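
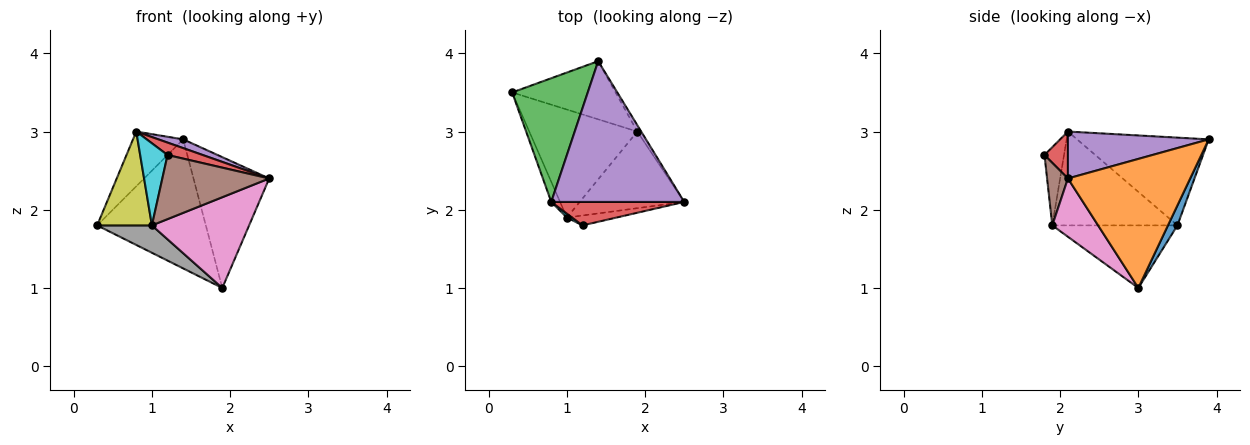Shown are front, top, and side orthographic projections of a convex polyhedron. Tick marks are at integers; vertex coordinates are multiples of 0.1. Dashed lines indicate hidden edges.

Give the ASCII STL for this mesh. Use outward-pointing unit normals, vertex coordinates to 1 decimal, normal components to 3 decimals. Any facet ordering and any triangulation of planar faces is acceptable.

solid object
 facet normal 0.079 0.909 -0.410
  outer loop
   vertex 1.9 3.0 1.0
   vertex 0.3 3.5 1.8
   vertex 1.4 3.9 2.9
  endloop
 endfacet
 facet normal 0.850 0.526 -0.026
  outer loop
   vertex 1.9 3.0 1.0
   vertex 1.4 3.9 2.9
   vertex 2.5 2.1 2.4
  endloop
 endfacet
 facet normal -0.728 0.277 0.627
  outer loop
   vertex 0.8 2.1 3.0
   vertex 1.4 3.9 2.9
   vertex 0.3 3.5 1.8
  endloop
 endfacet
 facet normal 0.298 -0.447 0.844
  outer loop
   vertex 0.8 2.1 3.0
   vertex 1.2 1.8 2.7
   vertex 2.5 2.1 2.4
  endloop
 endfacet
 facet normal 0.332 -0.058 0.941
  outer loop
   vertex 0.8 2.1 3.0
   vertex 2.5 2.1 2.4
   vertex 1.4 3.9 2.9
  endloop
 endfacet
 facet normal 0.189 -0.970 -0.150
  outer loop
   vertex 1.0 1.9 1.8
   vertex 2.5 2.1 2.4
   vertex 1.2 1.8 2.7
  endloop
 endfacet
 facet normal 0.339 -0.719 -0.607
  outer loop
   vertex 1.0 1.9 1.8
   vertex 1.9 3.0 1.0
   vertex 2.5 2.1 2.4
  endloop
 endfacet
 facet normal -0.490 -0.214 -0.845
  outer loop
   vertex 1.0 1.9 1.8
   vertex 0.3 3.5 1.8
   vertex 1.9 3.0 1.0
  endloop
 endfacet
 facet normal -0.913 -0.399 -0.086
  outer loop
   vertex 1.0 1.9 1.8
   vertex 0.8 2.1 3.0
   vertex 0.3 3.5 1.8
  endloop
 endfacet
 facet normal -0.581 -0.813 0.039
  outer loop
   vertex 1.0 1.9 1.8
   vertex 1.2 1.8 2.7
   vertex 0.8 2.1 3.0
  endloop
 endfacet
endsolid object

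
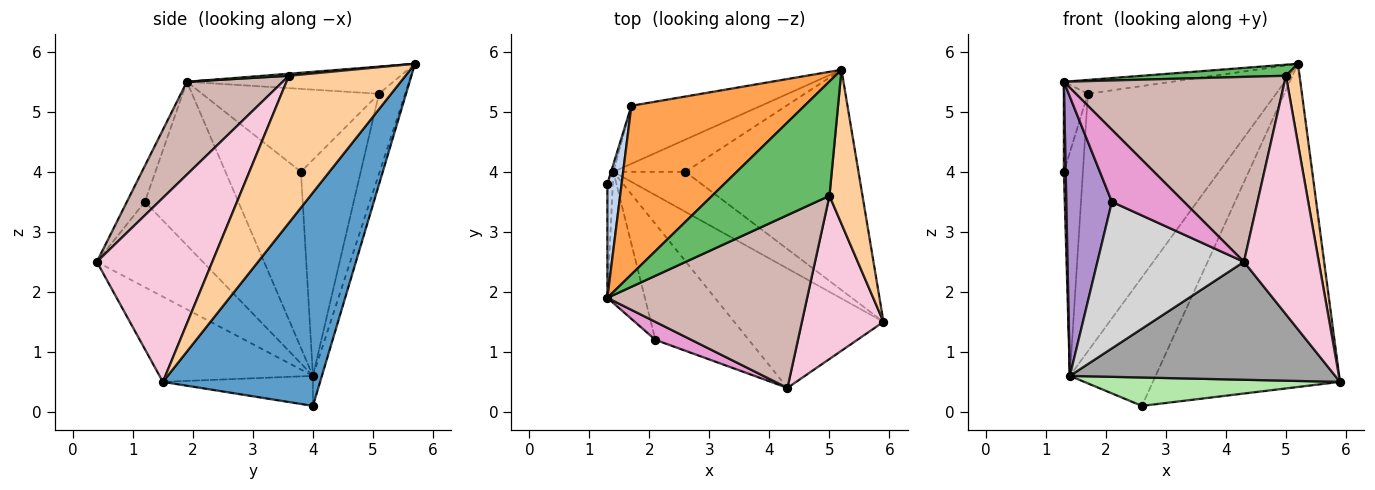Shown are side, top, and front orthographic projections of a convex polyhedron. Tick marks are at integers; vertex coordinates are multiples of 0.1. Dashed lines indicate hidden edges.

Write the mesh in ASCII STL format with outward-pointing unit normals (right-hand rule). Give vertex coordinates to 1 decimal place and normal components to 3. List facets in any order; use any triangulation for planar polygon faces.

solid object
 facet normal 0.570 0.679 -0.463
  outer loop
   vertex 2.6 4.0 0.1
   vertex 5.2 5.7 5.8
   vertex 5.9 1.5 0.5
  endloop
 endfacet
 facet normal -0.977 0.133 0.168
  outer loop
   vertex 1.7 5.1 5.3
   vertex 1.3 3.8 4.0
   vertex 1.3 1.9 5.5
  endloop
 endfacet
 facet normal -0.155 0.081 0.985
  outer loop
   vertex 1.7 5.1 5.3
   vertex 1.3 1.9 5.5
   vertex 5.2 5.7 5.8
  endloop
 endfacet
 facet normal 0.969 -0.113 0.218
  outer loop
   vertex 5.0 3.6 5.6
   vertex 5.9 1.5 0.5
   vertex 5.2 5.7 5.8
  endloop
 endfacet
 facet normal 0.017 -0.096 0.995
  outer loop
   vertex 5.0 3.6 5.6
   vertex 5.2 5.7 5.8
   vertex 1.3 1.9 5.5
  endloop
 endfacet
 facet normal -0.322 -0.548 -0.772
  outer loop
   vertex 1.4 4.0 0.6
   vertex 2.6 4.0 0.1
   vertex 5.9 1.5 0.5
  endloop
 endfacet
 facet normal -0.953 0.303 -0.010
  outer loop
   vertex 1.4 4.0 0.6
   vertex 1.3 3.8 4.0
   vertex 1.7 5.1 5.3
  endloop
 endfacet
 facet normal -0.999 -0.024 -0.031
  outer loop
   vertex 1.4 4.0 0.6
   vertex 1.3 1.9 5.5
   vertex 1.3 3.8 4.0
  endloop
 endfacet
 facet normal -0.880 -0.429 -0.202
  outer loop
   vertex 1.4 4.0 0.6
   vertex 2.1 1.2 3.5
   vertex 1.3 1.9 5.5
  endloop
 endfacet
 facet normal -0.101 0.965 -0.242
  outer loop
   vertex 1.4 4.0 0.6
   vertex 5.2 5.7 5.8
   vertex 2.6 4.0 0.1
  endloop
 endfacet
 facet normal -0.135 0.967 -0.218
  outer loop
   vertex 1.4 4.0 0.6
   vertex 1.7 5.1 5.3
   vertex 5.2 5.7 5.8
  endloop
 endfacet
 facet normal 0.302 -0.697 0.651
  outer loop
   vertex 4.3 0.4 2.5
   vertex 5.0 3.6 5.6
   vertex 1.3 1.9 5.5
  endloop
 endfacet
 facet normal -0.236 -0.943 0.236
  outer loop
   vertex 4.3 0.4 2.5
   vertex 1.3 1.9 5.5
   vertex 2.1 1.2 3.5
  endloop
 endfacet
 facet normal 0.786 -0.510 0.349
  outer loop
   vertex 4.3 0.4 2.5
   vertex 5.9 1.5 0.5
   vertex 5.0 3.6 5.6
  endloop
 endfacet
 facet normal -0.376 -0.651 -0.659
  outer loop
   vertex 4.3 0.4 2.5
   vertex 1.4 4.0 0.6
   vertex 5.9 1.5 0.5
  endloop
 endfacet
 facet normal -0.493 -0.682 -0.540
  outer loop
   vertex 4.3 0.4 2.5
   vertex 2.1 1.2 3.5
   vertex 1.4 4.0 0.6
  endloop
 endfacet
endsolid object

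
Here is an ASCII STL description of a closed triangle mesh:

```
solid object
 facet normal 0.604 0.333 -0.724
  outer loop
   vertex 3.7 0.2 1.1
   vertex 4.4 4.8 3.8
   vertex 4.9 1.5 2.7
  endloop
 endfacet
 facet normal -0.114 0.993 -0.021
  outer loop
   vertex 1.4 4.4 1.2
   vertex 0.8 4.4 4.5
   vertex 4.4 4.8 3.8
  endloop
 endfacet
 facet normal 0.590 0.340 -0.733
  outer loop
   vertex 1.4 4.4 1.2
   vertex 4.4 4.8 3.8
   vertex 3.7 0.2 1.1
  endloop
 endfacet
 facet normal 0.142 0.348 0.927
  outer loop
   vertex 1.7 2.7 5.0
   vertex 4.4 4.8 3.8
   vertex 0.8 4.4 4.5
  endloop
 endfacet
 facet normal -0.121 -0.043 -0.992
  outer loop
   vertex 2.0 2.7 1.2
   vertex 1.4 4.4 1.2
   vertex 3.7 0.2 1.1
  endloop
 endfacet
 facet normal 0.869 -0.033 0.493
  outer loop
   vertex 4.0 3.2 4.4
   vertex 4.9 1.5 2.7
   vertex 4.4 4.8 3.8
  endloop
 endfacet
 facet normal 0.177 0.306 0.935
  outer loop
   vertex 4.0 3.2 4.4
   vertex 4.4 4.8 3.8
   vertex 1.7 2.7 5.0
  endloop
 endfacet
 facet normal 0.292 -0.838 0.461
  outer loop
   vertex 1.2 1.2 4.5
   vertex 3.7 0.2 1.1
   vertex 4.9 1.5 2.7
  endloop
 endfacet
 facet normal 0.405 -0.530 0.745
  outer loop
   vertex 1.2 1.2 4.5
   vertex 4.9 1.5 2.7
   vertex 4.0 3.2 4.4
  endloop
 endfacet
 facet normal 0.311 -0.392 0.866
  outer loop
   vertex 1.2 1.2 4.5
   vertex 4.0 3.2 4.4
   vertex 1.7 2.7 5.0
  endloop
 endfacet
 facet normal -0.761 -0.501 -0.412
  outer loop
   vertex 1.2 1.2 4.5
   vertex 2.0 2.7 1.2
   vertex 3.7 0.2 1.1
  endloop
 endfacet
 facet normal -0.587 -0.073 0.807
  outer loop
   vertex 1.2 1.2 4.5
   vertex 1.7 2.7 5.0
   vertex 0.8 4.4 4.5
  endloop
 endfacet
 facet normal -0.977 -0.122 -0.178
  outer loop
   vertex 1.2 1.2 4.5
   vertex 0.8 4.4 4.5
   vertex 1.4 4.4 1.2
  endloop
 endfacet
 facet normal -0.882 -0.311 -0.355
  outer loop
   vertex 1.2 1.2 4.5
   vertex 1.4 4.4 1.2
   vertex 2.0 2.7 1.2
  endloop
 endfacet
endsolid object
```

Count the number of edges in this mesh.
21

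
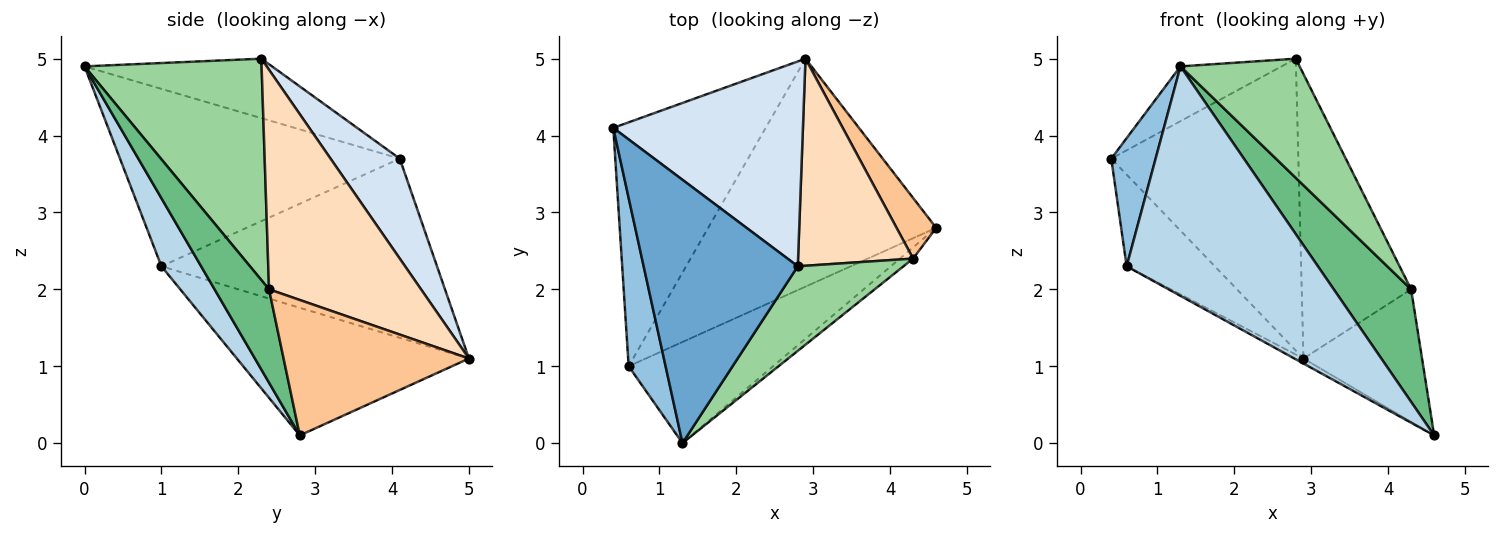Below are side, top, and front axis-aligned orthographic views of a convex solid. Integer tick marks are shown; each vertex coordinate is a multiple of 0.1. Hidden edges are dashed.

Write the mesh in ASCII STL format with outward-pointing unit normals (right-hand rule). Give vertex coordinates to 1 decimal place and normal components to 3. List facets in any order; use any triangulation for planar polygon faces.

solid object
 facet normal -0.353 0.191 0.916
  outer loop
   vertex 2.8 2.3 5.0
   vertex 0.4 4.1 3.7
   vertex 1.3 0.0 4.9
  endloop
 endfacet
 facet normal -0.967 -0.153 0.201
  outer loop
   vertex 0.6 1.0 2.3
   vertex 1.3 0.0 4.9
   vertex 0.4 4.1 3.7
  endloop
 endfacet
 facet normal 0.187 -0.899 -0.396
  outer loop
   vertex 0.6 1.0 2.3
   vertex 4.6 2.8 0.1
   vertex 1.3 0.0 4.9
  endloop
 endfacet
 facet normal 0.290 0.783 0.550
  outer loop
   vertex 2.9 5.0 1.1
   vertex 0.4 4.1 3.7
   vertex 2.8 2.3 5.0
  endloop
 endfacet
 facet normal -0.740 0.237 -0.630
  outer loop
   vertex 2.9 5.0 1.1
   vertex 0.6 1.0 2.3
   vertex 0.4 4.1 3.7
  endloop
 endfacet
 facet normal -0.488 0.019 -0.872
  outer loop
   vertex 2.9 5.0 1.1
   vertex 4.6 2.8 0.1
   vertex 0.6 1.0 2.3
  endloop
 endfacet
 facet normal 0.818 0.523 0.239
  outer loop
   vertex 4.3 2.4 2.0
   vertex 4.6 2.8 0.1
   vertex 2.9 5.0 1.1
  endloop
 endfacet
 facet normal 0.747 0.538 0.391
  outer loop
   vertex 4.3 2.4 2.0
   vertex 2.9 5.0 1.1
   vertex 2.8 2.3 5.0
  endloop
 endfacet
 facet normal 0.574 -0.815 -0.081
  outer loop
   vertex 4.3 2.4 2.0
   vertex 1.3 0.0 4.9
   vertex 4.6 2.8 0.1
  endloop
 endfacet
 facet normal 0.771 -0.519 0.368
  outer loop
   vertex 4.3 2.4 2.0
   vertex 2.8 2.3 5.0
   vertex 1.3 0.0 4.9
  endloop
 endfacet
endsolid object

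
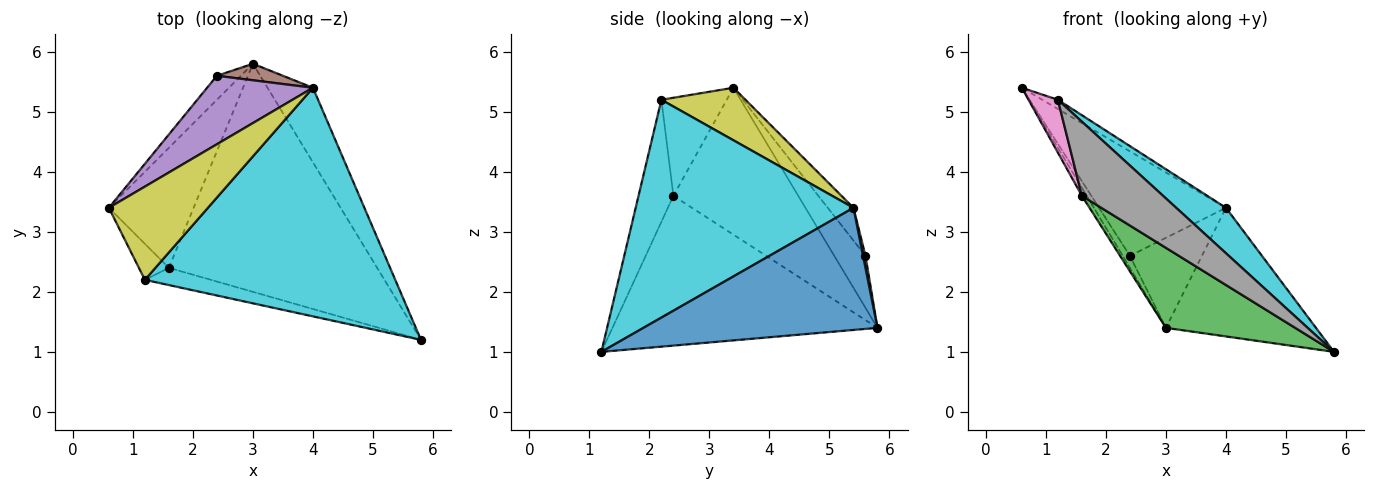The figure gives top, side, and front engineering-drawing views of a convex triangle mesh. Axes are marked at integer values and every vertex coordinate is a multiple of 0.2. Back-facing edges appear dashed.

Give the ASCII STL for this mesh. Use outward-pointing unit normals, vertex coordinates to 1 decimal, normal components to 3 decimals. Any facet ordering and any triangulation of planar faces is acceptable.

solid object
 facet normal 0.803 0.515 -0.299
  outer loop
   vertex 4.0 5.4 3.4
   vertex 5.8 1.2 1.0
   vertex 3.0 5.8 1.4
  endloop
 endfacet
 facet normal -0.866 0.033 -0.499
  outer loop
   vertex 1.6 2.4 3.6
   vertex 0.6 3.4 5.4
   vertex 3.0 5.8 1.4
  endloop
 endfacet
 facet normal -0.562 -0.274 -0.781
  outer loop
   vertex 1.6 2.4 3.6
   vertex 3.0 5.8 1.4
   vertex 5.8 1.2 1.0
  endloop
 endfacet
 facet normal -0.889 0.205 -0.410
  outer loop
   vertex 2.4 5.6 2.6
   vertex 3.0 5.8 1.4
   vertex 0.6 3.4 5.4
  endloop
 endfacet
 facet normal -0.167 0.825 0.540
  outer loop
   vertex 2.4 5.6 2.6
   vertex 0.6 3.4 5.4
   vertex 4.0 5.4 3.4
  endloop
 endfacet
 facet normal 0.033 0.983 0.180
  outer loop
   vertex 2.4 5.6 2.6
   vertex 4.0 5.4 3.4
   vertex 3.0 5.8 1.4
  endloop
 endfacet
 facet normal -0.879 -0.394 -0.269
  outer loop
   vertex 1.2 2.2 5.2
   vertex 0.6 3.4 5.4
   vertex 1.6 2.4 3.6
  endloop
 endfacet
 facet normal -0.386 -0.899 -0.209
  outer loop
   vertex 1.2 2.2 5.2
   vertex 1.6 2.4 3.6
   vertex 5.8 1.2 1.0
  endloop
 endfacet
 facet normal 0.467 0.087 0.880
  outer loop
   vertex 1.2 2.2 5.2
   vertex 4.0 5.4 3.4
   vertex 0.6 3.4 5.4
  endloop
 endfacet
 facet normal 0.649 -0.148 0.746
  outer loop
   vertex 1.2 2.2 5.2
   vertex 5.8 1.2 1.0
   vertex 4.0 5.4 3.4
  endloop
 endfacet
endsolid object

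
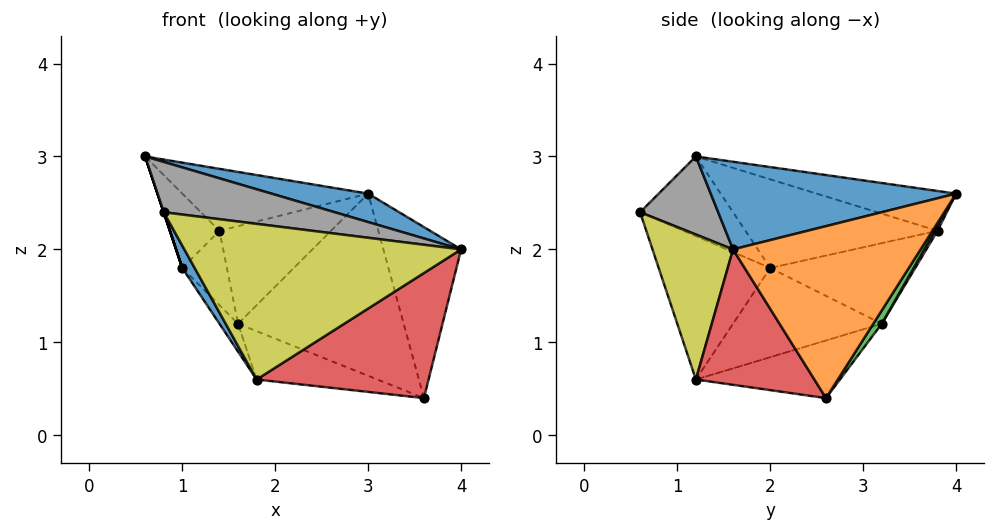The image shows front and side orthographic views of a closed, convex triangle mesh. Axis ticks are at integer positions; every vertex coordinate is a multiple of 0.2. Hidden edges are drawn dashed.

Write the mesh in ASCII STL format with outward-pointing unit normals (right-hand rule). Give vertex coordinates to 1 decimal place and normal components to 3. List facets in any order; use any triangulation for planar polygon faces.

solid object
 facet normal 0.293 -0.115 0.949
  outer loop
   vertex 3.0 4.0 2.6
   vertex 0.6 1.2 3.0
   vertex 4.0 1.6 2.0
  endloop
 endfacet
 facet normal 0.924 0.383 0.008
  outer loop
   vertex 3.6 2.6 0.4
   vertex 3.0 4.0 2.6
   vertex 4.0 1.6 2.0
  endloop
 endfacet
 facet normal 0.043 0.848 -0.528
  outer loop
   vertex 1.6 3.2 1.2
   vertex 3.0 4.0 2.6
   vertex 3.6 2.6 0.4
  endloop
 endfacet
 facet normal 0.474 -0.688 -0.549
  outer loop
   vertex 1.8 1.2 0.6
   vertex 3.6 2.6 0.4
   vertex 4.0 1.6 2.0
  endloop
 endfacet
 facet normal -0.295 0.247 -0.923
  outer loop
   vertex 1.8 1.2 0.6
   vertex 1.6 3.2 1.2
   vertex 3.6 2.6 0.4
  endloop
 endfacet
 facet normal -0.268 0.358 0.894
  outer loop
   vertex 1.4 3.8 2.2
   vertex 0.6 1.2 3.0
   vertex 3.0 4.0 2.6
  endloop
 endfacet
 facet normal 0.020 0.859 -0.511
  outer loop
   vertex 1.4 3.8 2.2
   vertex 3.0 4.0 2.6
   vertex 1.6 3.2 1.2
  endloop
 endfacet
 facet normal 0.287 -0.628 0.724
  outer loop
   vertex 0.8 0.6 2.4
   vertex 4.0 1.6 2.0
   vertex 0.6 1.2 3.0
  endloop
 endfacet
 facet normal 0.276 -0.947 -0.163
  outer loop
   vertex 0.8 0.6 2.4
   vertex 1.8 1.2 0.6
   vertex 4.0 1.6 2.0
  endloop
 endfacet
 facet normal -0.796 0.100 -0.597
  outer loop
   vertex 1.0 2.0 1.8
   vertex 1.6 3.2 1.2
   vertex 1.8 1.2 0.6
  endloop
 endfacet
 facet normal -0.856 -0.095 -0.507
  outer loop
   vertex 1.0 2.0 1.8
   vertex 1.8 1.2 0.6
   vertex 0.8 0.6 2.4
  endloop
 endfacet
 facet normal -0.949 0.000 -0.316
  outer loop
   vertex 1.0 2.0 1.8
   vertex 0.8 0.6 2.4
   vertex 0.6 1.2 3.0
  endloop
 endfacet
 facet normal -0.957 0.247 -0.154
  outer loop
   vertex 1.0 2.0 1.8
   vertex 0.6 1.2 3.0
   vertex 1.4 3.8 2.2
  endloop
 endfacet
 facet normal -0.897 0.276 -0.345
  outer loop
   vertex 1.0 2.0 1.8
   vertex 1.4 3.8 2.2
   vertex 1.6 3.2 1.2
  endloop
 endfacet
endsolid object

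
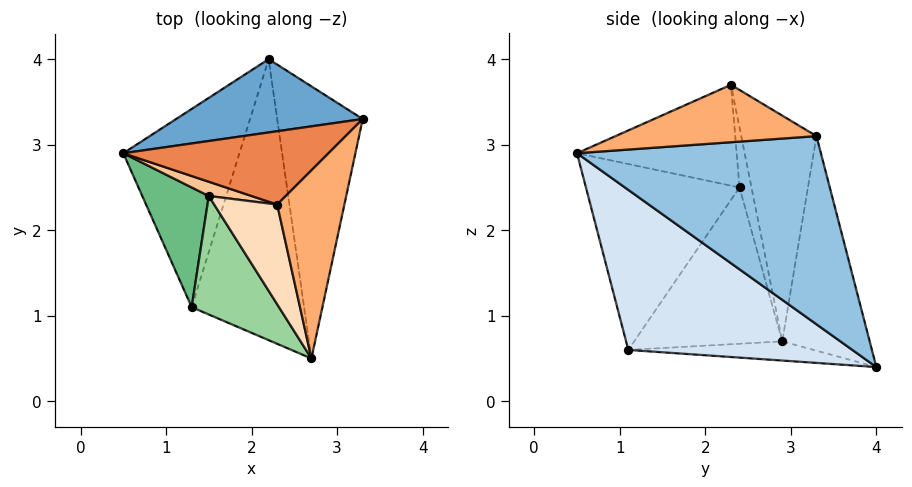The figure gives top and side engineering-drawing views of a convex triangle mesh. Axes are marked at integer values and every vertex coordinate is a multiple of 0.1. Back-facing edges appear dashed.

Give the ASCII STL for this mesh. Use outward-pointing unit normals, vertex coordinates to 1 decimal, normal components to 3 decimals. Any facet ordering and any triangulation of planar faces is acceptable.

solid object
 facet normal -0.450 0.803 0.391
  outer loop
   vertex 2.2 4.0 0.4
   vertex 0.5 2.9 0.7
   vertex 3.3 3.3 3.1
  endloop
 endfacet
 facet normal 0.898 -0.163 -0.408
  outer loop
   vertex 2.2 4.0 0.4
   vertex 3.3 3.3 3.1
   vertex 2.7 0.5 2.9
  endloop
 endfacet
 facet normal -0.163 -0.018 -0.987
  outer loop
   vertex 1.3 1.1 0.6
   vertex 0.5 2.9 0.7
   vertex 2.2 4.0 0.4
  endloop
 endfacet
 facet normal 0.785 -0.282 -0.551
  outer loop
   vertex 1.3 1.1 0.6
   vertex 2.2 4.0 0.4
   vertex 2.7 0.5 2.9
  endloop
 endfacet
 facet normal -0.487 0.753 0.443
  outer loop
   vertex 2.3 2.3 3.7
   vertex 3.3 3.3 3.1
   vertex 0.5 2.9 0.7
  endloop
 endfacet
 facet normal 0.638 -0.190 0.746
  outer loop
   vertex 2.3 2.3 3.7
   vertex 2.7 0.5 2.9
   vertex 3.3 3.3 3.1
  endloop
 endfacet
 facet normal -0.738 0.422 0.527
  outer loop
   vertex 1.5 2.4 2.5
   vertex 2.3 2.3 3.7
   vertex 0.5 2.9 0.7
  endloop
 endfacet
 facet normal -0.781 -0.390 0.488
  outer loop
   vertex 1.5 2.4 2.5
   vertex 2.7 0.5 2.9
   vertex 2.3 2.3 3.7
  endloop
 endfacet
 facet normal -0.845 -0.396 0.360
  outer loop
   vertex 1.5 2.4 2.5
   vertex 0.5 2.9 0.7
   vertex 1.3 1.1 0.6
  endloop
 endfacet
 facet normal -0.815 -0.434 0.383
  outer loop
   vertex 1.5 2.4 2.5
   vertex 1.3 1.1 0.6
   vertex 2.7 0.5 2.9
  endloop
 endfacet
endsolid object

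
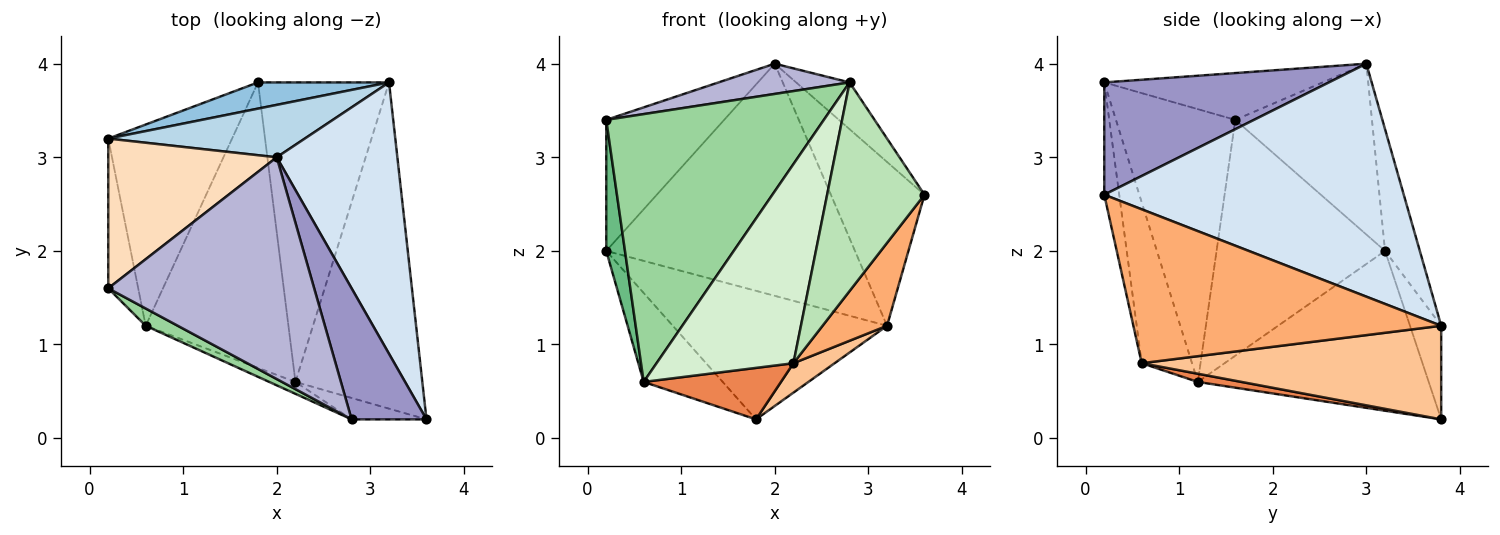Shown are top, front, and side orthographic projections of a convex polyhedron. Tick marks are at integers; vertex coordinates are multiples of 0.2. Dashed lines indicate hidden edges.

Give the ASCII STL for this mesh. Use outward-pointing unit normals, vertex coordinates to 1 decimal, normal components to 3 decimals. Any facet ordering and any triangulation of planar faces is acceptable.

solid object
 facet normal -0.763 0.261 -0.591
  outer loop
   vertex 0.6 1.2 0.6
   vertex 0.2 3.2 2.0
   vertex 1.8 3.8 0.2
  endloop
 endfacet
 facet normal -0.141 0.970 0.198
  outer loop
   vertex 3.2 3.8 1.2
   vertex 1.8 3.8 0.2
   vertex 0.2 3.2 2.0
  endloop
 endfacet
 facet normal -0.135 0.966 0.218
  outer loop
   vertex 3.2 3.8 1.2
   vertex 0.2 3.2 2.0
   vertex 2.0 3.0 4.0
  endloop
 endfacet
 facet normal 0.856 0.267 0.443
  outer loop
   vertex 3.2 3.8 1.2
   vertex 2.0 3.0 4.0
   vertex 3.6 0.2 2.6
  endloop
 endfacet
 facet normal 0.056 -0.177 -0.983
  outer loop
   vertex 2.2 0.6 0.8
   vertex 0.6 1.2 0.6
   vertex 1.8 3.8 0.2
  endloop
 endfacet
 facet normal 0.762 -0.160 -0.628
  outer loop
   vertex 2.2 0.6 0.8
   vertex 3.2 3.8 1.2
   vertex 3.6 0.2 2.6
  endloop
 endfacet
 facet normal 0.579 -0.080 -0.811
  outer loop
   vertex 2.2 0.6 0.8
   vertex 1.8 3.8 0.2
   vertex 3.2 3.8 1.2
  endloop
 endfacet
 facet normal -0.607 0.524 0.598
  outer loop
   vertex 0.2 1.6 3.4
   vertex 2.0 3.0 4.0
   vertex 0.2 3.2 2.0
  endloop
 endfacet
 facet normal -0.986 -0.110 -0.125
  outer loop
   vertex 0.2 1.6 3.4
   vertex 0.2 3.2 2.0
   vertex 0.6 1.2 0.6
  endloop
 endfacet
 facet normal -0.480 -0.875 0.056
  outer loop
   vertex 2.8 0.2 3.8
   vertex 0.2 1.6 3.4
   vertex 0.6 1.2 0.6
  endloop
 endfacet
 facet normal -0.151 -0.983 -0.101
  outer loop
   vertex 2.8 0.2 3.8
   vertex 2.2 0.6 0.8
   vertex 3.6 0.2 2.6
  endloop
 endfacet
 facet normal -0.344 -0.937 -0.056
  outer loop
   vertex 2.8 0.2 3.8
   vertex 0.6 1.2 0.6
   vertex 2.2 0.6 0.8
  endloop
 endfacet
 facet normal 0.816 0.194 0.544
  outer loop
   vertex 2.8 0.2 3.8
   vertex 3.6 0.2 2.6
   vertex 2.0 3.0 4.0
  endloop
 endfacet
 facet normal -0.220 -0.132 0.967
  outer loop
   vertex 2.8 0.2 3.8
   vertex 2.0 3.0 4.0
   vertex 0.2 1.6 3.4
  endloop
 endfacet
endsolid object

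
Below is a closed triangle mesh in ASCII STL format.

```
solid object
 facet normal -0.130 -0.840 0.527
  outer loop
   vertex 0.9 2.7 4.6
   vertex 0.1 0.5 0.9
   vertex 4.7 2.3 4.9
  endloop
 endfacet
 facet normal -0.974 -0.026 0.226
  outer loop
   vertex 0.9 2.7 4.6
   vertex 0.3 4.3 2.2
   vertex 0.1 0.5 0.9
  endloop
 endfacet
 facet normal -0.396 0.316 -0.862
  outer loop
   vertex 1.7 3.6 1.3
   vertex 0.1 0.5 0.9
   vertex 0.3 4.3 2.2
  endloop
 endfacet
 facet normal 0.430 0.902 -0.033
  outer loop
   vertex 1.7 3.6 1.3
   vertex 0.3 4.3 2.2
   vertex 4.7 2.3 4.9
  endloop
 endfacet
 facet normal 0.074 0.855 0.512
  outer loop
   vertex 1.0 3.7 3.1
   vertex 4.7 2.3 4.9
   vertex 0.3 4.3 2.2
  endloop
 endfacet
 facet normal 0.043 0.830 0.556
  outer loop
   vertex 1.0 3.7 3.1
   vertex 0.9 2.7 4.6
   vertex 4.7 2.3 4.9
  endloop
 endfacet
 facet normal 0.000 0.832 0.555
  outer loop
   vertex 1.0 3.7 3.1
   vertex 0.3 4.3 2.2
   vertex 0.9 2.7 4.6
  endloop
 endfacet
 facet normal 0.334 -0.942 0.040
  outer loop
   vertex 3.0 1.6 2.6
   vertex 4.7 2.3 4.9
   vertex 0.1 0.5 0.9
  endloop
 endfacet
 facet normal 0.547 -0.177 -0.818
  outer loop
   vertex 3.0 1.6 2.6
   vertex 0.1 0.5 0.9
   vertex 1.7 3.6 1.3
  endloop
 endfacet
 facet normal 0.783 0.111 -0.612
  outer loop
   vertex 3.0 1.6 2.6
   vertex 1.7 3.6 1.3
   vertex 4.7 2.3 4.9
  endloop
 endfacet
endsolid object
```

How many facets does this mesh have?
10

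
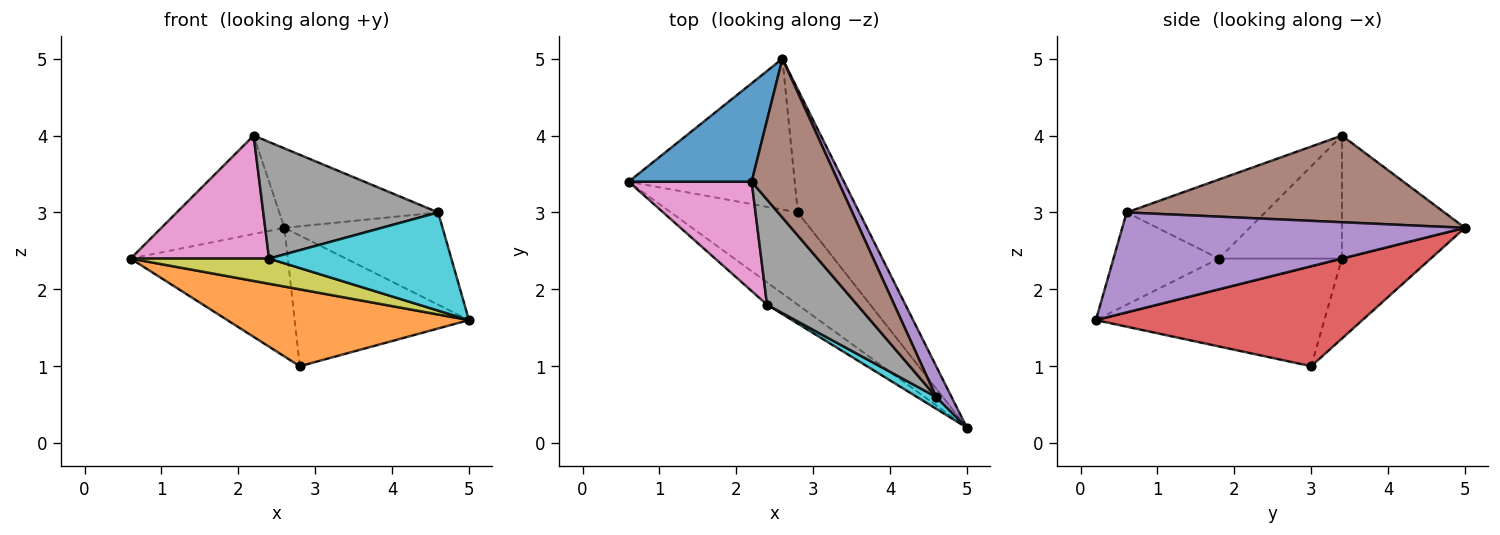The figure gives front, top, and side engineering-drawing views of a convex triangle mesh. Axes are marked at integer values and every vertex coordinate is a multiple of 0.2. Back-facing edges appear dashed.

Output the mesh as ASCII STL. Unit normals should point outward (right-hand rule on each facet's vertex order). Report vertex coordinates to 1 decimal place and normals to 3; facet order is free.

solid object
 facet normal -0.577 0.577 0.577
  outer loop
   vertex 2.2 3.4 4.0
   vertex 2.6 5.0 2.8
   vertex 0.6 3.4 2.4
  endloop
 endfacet
 facet normal -0.518 -0.548 -0.657
  outer loop
   vertex 2.8 3.0 1.0
   vertex 5.0 0.2 1.6
   vertex 0.6 3.4 2.4
  endloop
 endfacet
 facet normal -0.344 0.609 -0.715
  outer loop
   vertex 2.8 3.0 1.0
   vertex 0.6 3.4 2.4
   vertex 2.6 5.0 2.8
  endloop
 endfacet
 facet normal 0.744 0.487 -0.458
  outer loop
   vertex 2.8 3.0 1.0
   vertex 2.6 5.0 2.8
   vertex 5.0 0.2 1.6
  endloop
 endfacet
 facet normal 0.899 0.415 0.138
  outer loop
   vertex 4.6 0.6 3.0
   vertex 5.0 0.2 1.6
   vertex 2.6 5.0 2.8
  endloop
 endfacet
 facet normal 0.667 0.333 0.667
  outer loop
   vertex 4.6 0.6 3.0
   vertex 2.6 5.0 2.8
   vertex 2.2 3.4 4.0
  endloop
 endfacet
 facet normal -0.553 -0.623 0.553
  outer loop
   vertex 2.4 1.8 2.4
   vertex 2.2 3.4 4.0
   vertex 0.6 3.4 2.4
  endloop
 endfacet
 facet normal -0.507 -0.640 0.577
  outer loop
   vertex 2.4 1.8 2.4
   vertex 4.6 0.6 3.0
   vertex 2.2 3.4 4.0
  endloop
 endfacet
 facet normal -0.553 -0.623 -0.553
  outer loop
   vertex 2.4 1.8 2.4
   vertex 0.6 3.4 2.4
   vertex 5.0 0.2 1.6
  endloop
 endfacet
 facet normal -0.498 -0.861 0.104
  outer loop
   vertex 2.4 1.8 2.4
   vertex 5.0 0.2 1.6
   vertex 4.6 0.6 3.0
  endloop
 endfacet
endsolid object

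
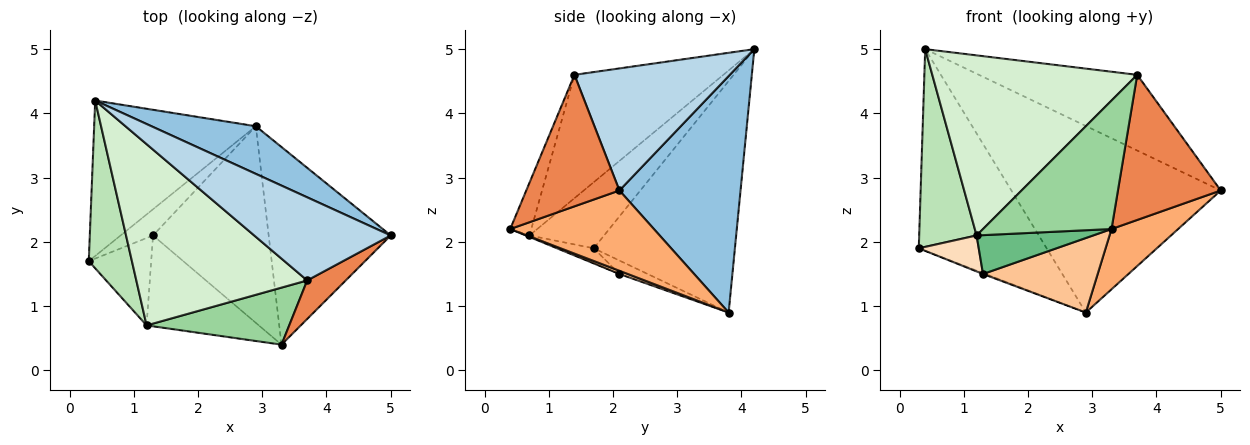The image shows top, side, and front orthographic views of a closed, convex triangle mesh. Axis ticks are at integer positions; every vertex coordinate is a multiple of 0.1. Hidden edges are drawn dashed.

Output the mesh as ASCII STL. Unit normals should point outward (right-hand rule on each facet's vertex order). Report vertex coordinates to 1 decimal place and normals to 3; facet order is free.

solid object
 facet normal -0.658 0.596 -0.460
  outer loop
   vertex 2.9 3.8 0.9
   vertex 0.3 1.7 1.9
   vertex 0.4 4.2 5.0
  endloop
 endfacet
 facet normal 0.489 0.845 0.216
  outer loop
   vertex 2.9 3.8 0.9
   vertex 0.4 4.2 5.0
   vertex 5.0 2.1 2.8
  endloop
 endfacet
 facet normal 0.551 0.562 0.617
  outer loop
   vertex 3.7 1.4 4.6
   vertex 5.0 2.1 2.8
   vertex 0.4 4.2 5.0
  endloop
 endfacet
 facet normal -0.383 0.035 -0.923
  outer loop
   vertex 1.3 2.1 1.5
   vertex 0.3 1.7 1.9
   vertex 2.9 3.8 0.9
  endloop
 endfacet
 facet normal 0.659 -0.727 0.193
  outer loop
   vertex 3.3 0.4 2.2
   vertex 5.0 2.1 2.8
   vertex 3.7 1.4 4.6
  endloop
 endfacet
 facet normal 0.533 -0.247 -0.810
  outer loop
   vertex 3.3 0.4 2.2
   vertex 2.9 3.8 0.9
   vertex 5.0 2.1 2.8
  endloop
 endfacet
 facet normal 0.026 -0.354 -0.935
  outer loop
   vertex 3.3 0.4 2.2
   vertex 1.3 2.1 1.5
   vertex 2.9 3.8 0.9
  endloop
 endfacet
 facet normal -0.213 -0.372 -0.904
  outer loop
   vertex 1.2 0.7 2.1
   vertex 0.3 1.7 1.9
   vertex 1.3 2.1 1.5
  endloop
 endfacet
 facet normal -0.012 -0.393 -0.919
  outer loop
   vertex 1.2 0.7 2.1
   vertex 1.3 2.1 1.5
   vertex 3.3 0.4 2.2
  endloop
 endfacet
 facet normal -0.148 -0.904 0.401
  outer loop
   vertex 1.2 0.7 2.1
   vertex 3.3 0.4 2.2
   vertex 3.7 1.4 4.6
  endloop
 endfacet
 facet normal -0.704 -0.542 0.460
  outer loop
   vertex 1.2 0.7 2.1
   vertex 0.4 4.2 5.0
   vertex 0.3 1.7 1.9
  endloop
 endfacet
 facet normal -0.456 -0.627 0.631
  outer loop
   vertex 1.2 0.7 2.1
   vertex 3.7 1.4 4.6
   vertex 0.4 4.2 5.0
  endloop
 endfacet
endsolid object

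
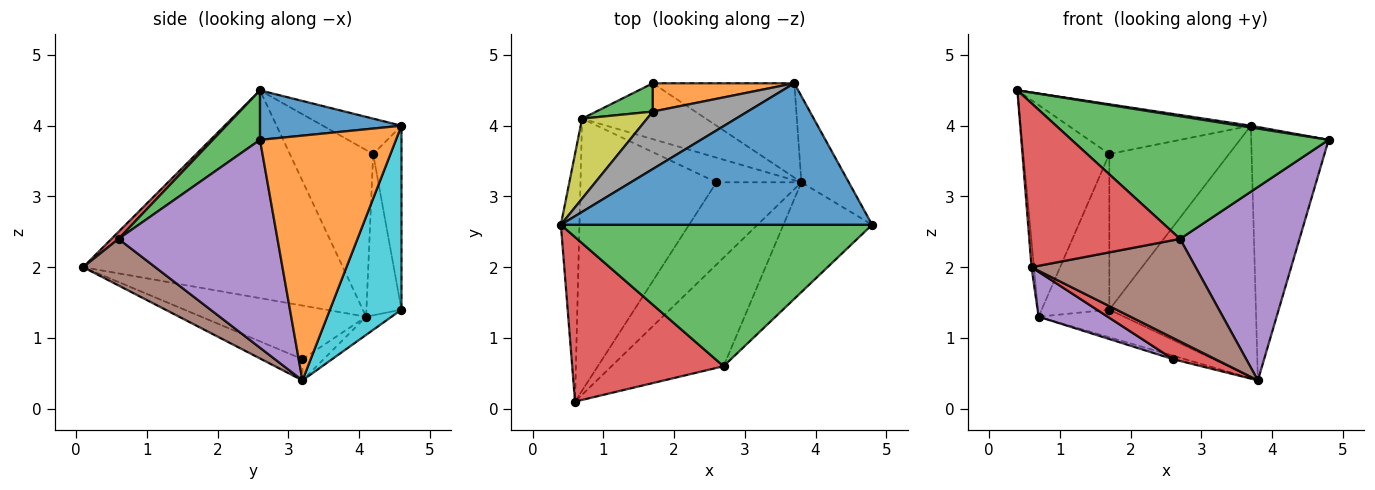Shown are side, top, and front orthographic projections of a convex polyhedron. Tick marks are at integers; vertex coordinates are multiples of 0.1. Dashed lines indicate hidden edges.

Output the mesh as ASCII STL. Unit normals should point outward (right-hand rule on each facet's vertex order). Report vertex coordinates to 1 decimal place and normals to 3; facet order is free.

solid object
 facet normal 0.157 -0.012 0.988
  outer loop
   vertex 3.7 4.6 4.0
   vertex 0.4 2.6 4.5
   vertex 4.8 2.6 3.8
  endloop
 endfacet
 facet normal 0.857 0.488 -0.166
  outer loop
   vertex 3.7 4.6 4.0
   vertex 4.8 2.6 3.8
   vertex 3.8 3.2 0.4
  endloop
 endfacet
 facet normal 0.119 -0.650 0.750
  outer loop
   vertex 2.7 0.6 2.4
   vertex 4.8 2.6 3.8
   vertex 0.4 2.6 4.5
  endloop
 endfacet
 facet normal 0.033 -0.705 0.708
  outer loop
   vertex 2.7 0.6 2.4
   vertex 0.4 2.6 4.5
   vertex 0.6 0.1 2.0
  endloop
 endfacet
 facet normal 0.757 -0.568 -0.323
  outer loop
   vertex 2.7 0.6 2.4
   vertex 3.8 3.2 0.4
   vertex 4.8 2.6 3.8
  endloop
 endfacet
 facet normal 0.289 -0.658 -0.696
  outer loop
   vertex 2.7 0.6 2.4
   vertex 0.6 0.1 2.0
   vertex 3.8 3.2 0.4
  endloop
 endfacet
 facet normal -0.996 0.009 -0.089
  outer loop
   vertex 0.7 4.1 1.3
   vertex 0.6 0.1 2.0
   vertex 0.4 2.6 4.5
  endloop
 endfacet
 facet normal -0.272 0.630 0.728
  outer loop
   vertex 1.7 4.2 3.6
   vertex 0.4 2.6 4.5
   vertex 3.7 4.6 4.0
  endloop
 endfacet
 facet normal -0.672 0.693 0.262
  outer loop
   vertex 1.7 4.2 3.6
   vertex 0.7 4.1 1.3
   vertex 0.4 2.6 4.5
  endloop
 endfacet
 facet normal 0.416 0.852 -0.320
  outer loop
   vertex 1.7 4.6 1.4
   vertex 3.7 4.6 4.0
   vertex 3.8 3.2 0.4
  endloop
 endfacet
 facet normal -0.131 0.439 -0.889
  outer loop
   vertex 1.7 4.6 1.4
   vertex 3.8 3.2 0.4
   vertex 0.7 4.1 1.3
  endloop
 endfacet
 facet normal -0.227 0.958 0.174
  outer loop
   vertex 1.7 4.6 1.4
   vertex 1.7 4.2 3.6
   vertex 3.7 4.6 4.0
  endloop
 endfacet
 facet normal -0.454 0.877 0.159
  outer loop
   vertex 1.7 4.6 1.4
   vertex 0.7 4.1 1.3
   vertex 1.7 4.2 3.6
  endloop
 endfacet
 facet normal -0.235 -0.243 -0.941
  outer loop
   vertex 2.6 3.2 0.7
   vertex 3.8 3.2 0.4
   vertex 0.6 0.1 2.0
  endloop
 endfacet
 facet normal -0.362 -0.152 -0.920
  outer loop
   vertex 2.6 3.2 0.7
   vertex 0.6 0.1 2.0
   vertex 0.7 4.1 1.3
  endloop
 endfacet
 facet normal -0.240 0.134 -0.961
  outer loop
   vertex 2.6 3.2 0.7
   vertex 0.7 4.1 1.3
   vertex 3.8 3.2 0.4
  endloop
 endfacet
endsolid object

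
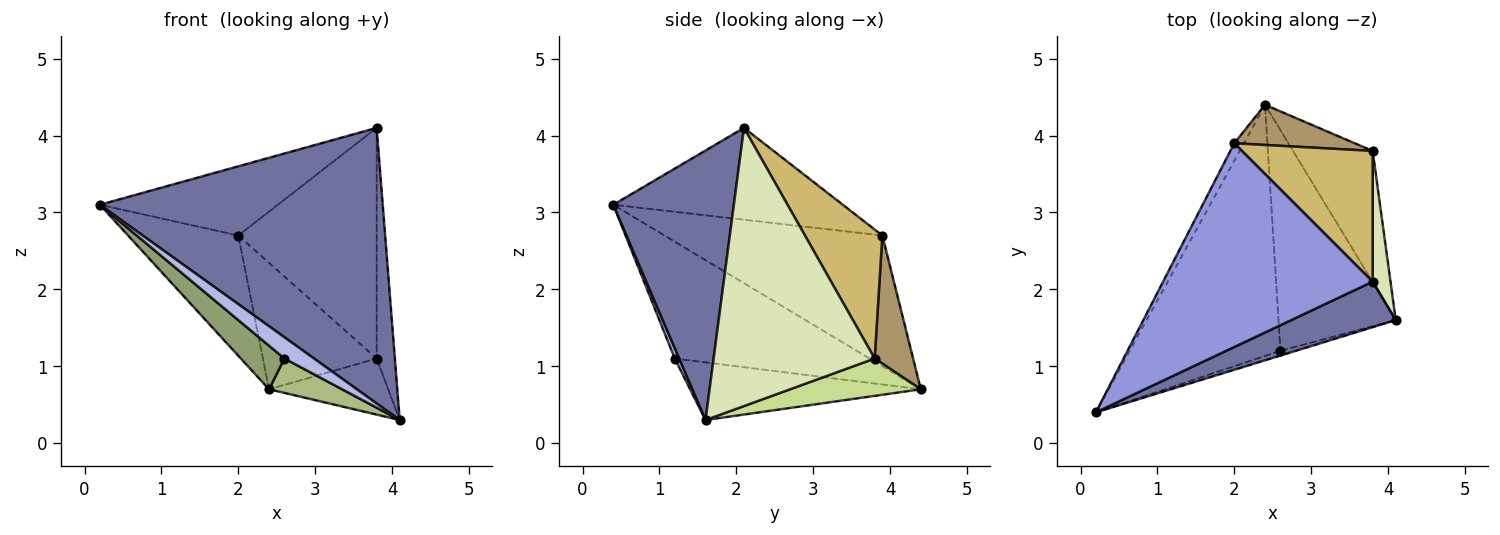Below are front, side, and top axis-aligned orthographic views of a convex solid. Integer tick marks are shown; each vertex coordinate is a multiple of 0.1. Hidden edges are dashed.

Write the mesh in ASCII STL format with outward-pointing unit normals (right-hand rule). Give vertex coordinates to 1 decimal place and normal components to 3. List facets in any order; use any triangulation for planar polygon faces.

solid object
 facet normal 0.388 -0.909 0.150
  outer loop
   vertex 3.8 2.1 4.1
   vertex 0.2 0.4 3.1
   vertex 4.1 1.6 0.3
  endloop
 endfacet
 facet normal -0.890 0.450 -0.065
  outer loop
   vertex 2.0 3.9 2.7
   vertex 2.4 4.4 0.7
   vertex 0.2 0.4 3.1
  endloop
 endfacet
 facet normal -0.383 0.297 0.875
  outer loop
   vertex 2.0 3.9 2.7
   vertex 0.2 0.4 3.1
   vertex 3.8 2.1 4.1
  endloop
 endfacet
 facet normal 0.143 -0.966 -0.215
  outer loop
   vertex 2.6 1.2 1.1
   vertex 4.1 1.6 0.3
   vertex 0.2 0.4 3.1
  endloop
 endfacet
 facet normal -0.607 -0.136 -0.783
  outer loop
   vertex 2.6 1.2 1.1
   vertex 0.2 0.4 3.1
   vertex 2.4 4.4 0.7
  endloop
 endfacet
 facet normal -0.437 -0.138 -0.889
  outer loop
   vertex 2.6 1.2 1.1
   vertex 2.4 4.4 0.7
   vertex 4.1 1.6 0.3
  endloop
 endfacet
 facet normal 0.396 0.361 -0.844
  outer loop
   vertex 3.8 3.8 1.1
   vertex 4.1 1.6 0.3
   vertex 2.4 4.4 0.7
  endloop
 endfacet
 facet normal 0.992 0.112 0.064
  outer loop
   vertex 3.8 3.8 1.1
   vertex 3.8 2.1 4.1
   vertex 4.1 1.6 0.3
  endloop
 endfacet
 facet normal 0.306 0.907 0.288
  outer loop
   vertex 3.8 3.8 1.1
   vertex 2.4 4.4 0.7
   vertex 2.0 3.9 2.7
  endloop
 endfacet
 facet normal 0.438 0.782 0.443
  outer loop
   vertex 3.8 3.8 1.1
   vertex 2.0 3.9 2.7
   vertex 3.8 2.1 4.1
  endloop
 endfacet
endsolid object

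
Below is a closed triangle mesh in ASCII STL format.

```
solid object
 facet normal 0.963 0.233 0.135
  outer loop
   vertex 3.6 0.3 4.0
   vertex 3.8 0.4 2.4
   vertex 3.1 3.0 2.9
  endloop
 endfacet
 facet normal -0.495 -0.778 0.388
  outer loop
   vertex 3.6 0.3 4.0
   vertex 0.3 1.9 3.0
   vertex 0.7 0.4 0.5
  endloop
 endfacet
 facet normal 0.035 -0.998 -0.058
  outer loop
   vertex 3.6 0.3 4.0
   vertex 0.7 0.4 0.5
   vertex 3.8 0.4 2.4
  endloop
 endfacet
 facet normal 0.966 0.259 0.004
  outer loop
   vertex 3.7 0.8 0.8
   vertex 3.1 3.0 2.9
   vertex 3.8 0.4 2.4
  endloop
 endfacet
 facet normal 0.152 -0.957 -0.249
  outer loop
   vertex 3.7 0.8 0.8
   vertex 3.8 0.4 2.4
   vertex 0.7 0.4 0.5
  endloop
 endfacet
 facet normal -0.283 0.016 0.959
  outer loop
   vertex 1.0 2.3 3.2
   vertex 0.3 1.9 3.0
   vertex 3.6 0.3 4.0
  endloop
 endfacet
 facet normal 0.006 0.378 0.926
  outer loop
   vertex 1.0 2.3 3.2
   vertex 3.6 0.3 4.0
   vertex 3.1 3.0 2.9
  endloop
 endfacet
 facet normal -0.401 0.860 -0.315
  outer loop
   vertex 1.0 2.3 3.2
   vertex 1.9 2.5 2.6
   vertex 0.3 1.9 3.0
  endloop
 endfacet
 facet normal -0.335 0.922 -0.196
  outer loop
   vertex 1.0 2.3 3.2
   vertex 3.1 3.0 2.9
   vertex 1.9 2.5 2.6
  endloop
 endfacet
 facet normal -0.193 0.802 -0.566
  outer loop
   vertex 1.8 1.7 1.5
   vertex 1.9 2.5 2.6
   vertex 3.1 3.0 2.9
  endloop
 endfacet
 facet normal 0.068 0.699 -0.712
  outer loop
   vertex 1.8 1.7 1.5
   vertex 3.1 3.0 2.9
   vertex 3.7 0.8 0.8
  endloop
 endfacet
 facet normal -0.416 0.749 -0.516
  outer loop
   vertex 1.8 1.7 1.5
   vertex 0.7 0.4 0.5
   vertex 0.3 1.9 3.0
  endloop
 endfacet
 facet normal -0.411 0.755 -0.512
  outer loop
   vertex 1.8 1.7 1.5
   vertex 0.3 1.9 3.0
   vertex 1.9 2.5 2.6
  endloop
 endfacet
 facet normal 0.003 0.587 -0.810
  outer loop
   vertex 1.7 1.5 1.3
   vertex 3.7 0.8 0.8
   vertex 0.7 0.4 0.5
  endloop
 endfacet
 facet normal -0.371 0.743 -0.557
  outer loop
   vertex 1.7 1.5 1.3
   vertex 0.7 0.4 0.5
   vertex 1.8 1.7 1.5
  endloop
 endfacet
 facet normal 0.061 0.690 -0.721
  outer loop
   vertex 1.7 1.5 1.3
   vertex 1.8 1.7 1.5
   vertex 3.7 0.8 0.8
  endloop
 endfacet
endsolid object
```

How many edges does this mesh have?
24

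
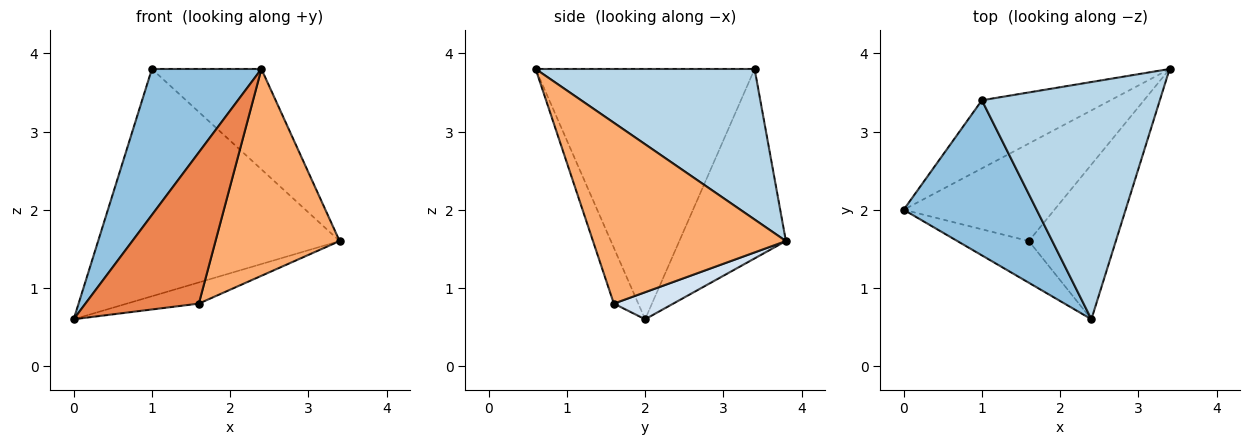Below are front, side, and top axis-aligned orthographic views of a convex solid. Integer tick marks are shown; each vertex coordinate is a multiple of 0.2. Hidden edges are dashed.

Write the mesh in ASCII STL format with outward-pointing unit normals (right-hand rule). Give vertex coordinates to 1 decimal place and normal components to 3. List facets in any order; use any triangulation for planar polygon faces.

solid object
 facet normal -0.389 0.882 -0.264
  outer loop
   vertex 1.0 3.4 3.8
   vertex 3.4 3.8 1.6
   vertex 0.0 2.0 0.6
  endloop
 endfacet
 facet normal -0.808 -0.404 0.429
  outer loop
   vertex 1.0 3.4 3.8
   vertex 0.0 2.0 0.6
   vertex 2.4 0.6 3.8
  endloop
 endfacet
 facet normal 0.615 0.307 0.726
  outer loop
   vertex 1.0 3.4 3.8
   vertex 2.4 0.6 3.8
   vertex 3.4 3.8 1.6
  endloop
 endfacet
 facet normal 0.173 0.209 -0.963
  outer loop
   vertex 1.6 1.6 0.8
   vertex 0.0 2.0 0.6
   vertex 3.4 3.8 1.6
  endloop
 endfacet
 facet normal -0.203 -0.944 -0.260
  outer loop
   vertex 1.6 1.6 0.8
   vertex 2.4 0.6 3.8
   vertex 0.0 2.0 0.6
  endloop
 endfacet
 facet normal 0.780 -0.501 -0.375
  outer loop
   vertex 1.6 1.6 0.8
   vertex 3.4 3.8 1.6
   vertex 2.4 0.6 3.8
  endloop
 endfacet
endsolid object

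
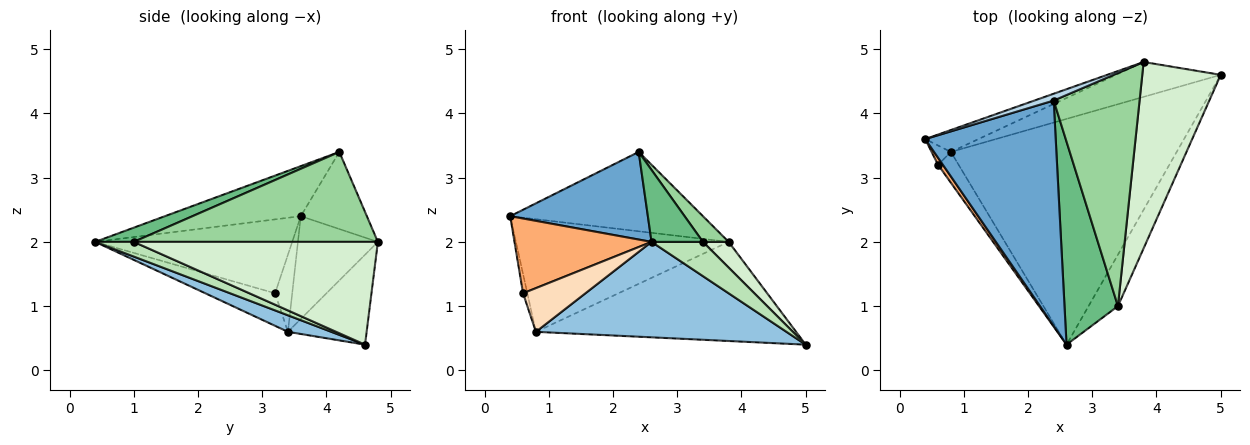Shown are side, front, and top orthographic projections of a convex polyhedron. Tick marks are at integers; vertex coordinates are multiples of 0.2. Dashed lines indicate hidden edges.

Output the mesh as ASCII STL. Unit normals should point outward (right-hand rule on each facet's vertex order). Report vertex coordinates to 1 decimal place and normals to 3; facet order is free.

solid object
 facet normal -0.337 -0.341 0.878
  outer loop
   vertex 2.4 4.2 3.4
   vertex 0.4 3.6 2.4
   vertex 2.6 0.4 2.0
  endloop
 endfacet
 facet normal 0.067 -0.389 -0.919
  outer loop
   vertex 0.8 3.4 0.6
   vertex 5.0 4.6 0.4
   vertex 2.6 0.4 2.0
  endloop
 endfacet
 facet normal -0.323 0.943 0.081
  outer loop
   vertex 3.8 4.8 2.0
   vertex 0.4 3.6 2.4
   vertex 2.4 4.2 3.4
  endloop
 endfacet
 facet normal -0.346 0.921 -0.179
  outer loop
   vertex 3.8 4.8 2.0
   vertex 0.8 3.4 0.6
   vertex 0.4 3.6 2.4
  endloop
 endfacet
 facet normal -0.274 0.907 -0.319
  outer loop
   vertex 3.8 4.8 2.0
   vertex 5.0 4.6 0.4
   vertex 0.8 3.4 0.6
  endloop
 endfacet
 facet normal -0.820 -0.570 0.053
  outer loop
   vertex 0.6 3.2 1.2
   vertex 2.6 0.4 2.0
   vertex 0.4 3.6 2.4
  endloop
 endfacet
 facet normal -0.943 0.236 -0.236
  outer loop
   vertex 0.6 3.2 1.2
   vertex 0.4 3.6 2.4
   vertex 0.8 3.4 0.6
  endloop
 endfacet
 facet normal -0.674 -0.603 -0.426
  outer loop
   vertex 0.6 3.2 1.2
   vertex 0.8 3.4 0.6
   vertex 2.6 0.4 2.0
  endloop
 endfacet
 facet normal 0.243 -0.324 0.914
  outer loop
   vertex 3.4 1.0 2.0
   vertex 2.4 4.2 3.4
   vertex 2.6 0.4 2.0
  endloop
 endfacet
 facet normal 0.721 -0.076 0.689
  outer loop
   vertex 3.4 1.0 2.0
   vertex 3.8 4.8 2.0
   vertex 2.4 4.2 3.4
  endloop
 endfacet
 facet normal 0.384 -0.512 -0.768
  outer loop
   vertex 3.4 1.0 2.0
   vertex 2.6 0.4 2.0
   vertex 5.0 4.6 0.4
  endloop
 endfacet
 facet normal 0.792 -0.083 0.605
  outer loop
   vertex 3.4 1.0 2.0
   vertex 5.0 4.6 0.4
   vertex 3.8 4.8 2.0
  endloop
 endfacet
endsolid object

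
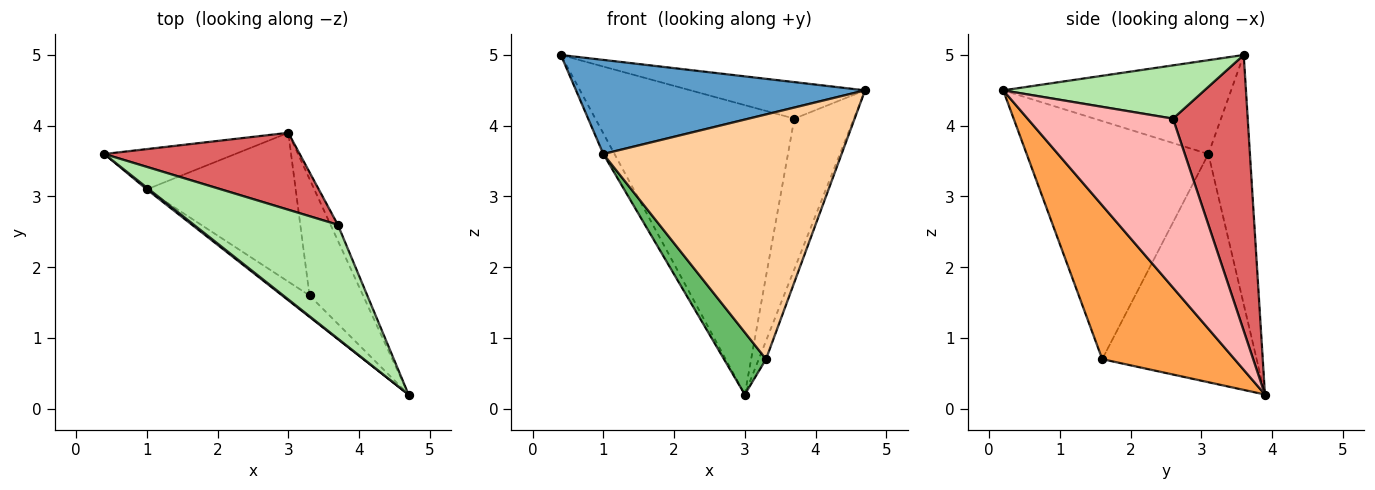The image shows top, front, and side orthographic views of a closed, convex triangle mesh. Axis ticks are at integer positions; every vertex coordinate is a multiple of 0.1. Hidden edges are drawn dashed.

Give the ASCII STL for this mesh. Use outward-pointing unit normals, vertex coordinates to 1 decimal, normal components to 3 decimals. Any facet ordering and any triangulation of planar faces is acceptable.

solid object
 facet normal -0.619 -0.785 0.015
  outer loop
   vertex 1.0 3.1 3.6
   vertex 4.7 0.2 4.5
   vertex 0.4 3.6 5.0
  endloop
 endfacet
 facet normal -0.861 0.232 -0.452
  outer loop
   vertex 1.0 3.1 3.6
   vertex 0.4 3.6 5.0
   vertex 3.0 3.9 0.2
  endloop
 endfacet
 facet normal 0.943 0.052 -0.328
  outer loop
   vertex 3.3 1.6 0.7
   vertex 3.0 3.9 0.2
   vertex 4.7 0.2 4.5
  endloop
 endfacet
 facet normal -0.605 -0.793 -0.069
  outer loop
   vertex 3.3 1.6 0.7
   vertex 4.7 0.2 4.5
   vertex 1.0 3.1 3.6
  endloop
 endfacet
 facet normal -0.817 -0.222 -0.533
  outer loop
   vertex 3.3 1.6 0.7
   vertex 1.0 3.1 3.6
   vertex 3.0 3.9 0.2
  endloop
 endfacet
 facet normal 0.332 0.288 0.898
  outer loop
   vertex 3.7 2.6 4.1
   vertex 0.4 3.6 5.0
   vertex 4.7 0.2 4.5
  endloop
 endfacet
 facet normal 0.341 0.908 0.242
  outer loop
   vertex 3.7 2.6 4.1
   vertex 3.0 3.9 0.2
   vertex 0.4 3.6 5.0
  endloop
 endfacet
 facet normal 0.925 0.379 -0.040
  outer loop
   vertex 3.7 2.6 4.1
   vertex 4.7 0.2 4.5
   vertex 3.0 3.9 0.2
  endloop
 endfacet
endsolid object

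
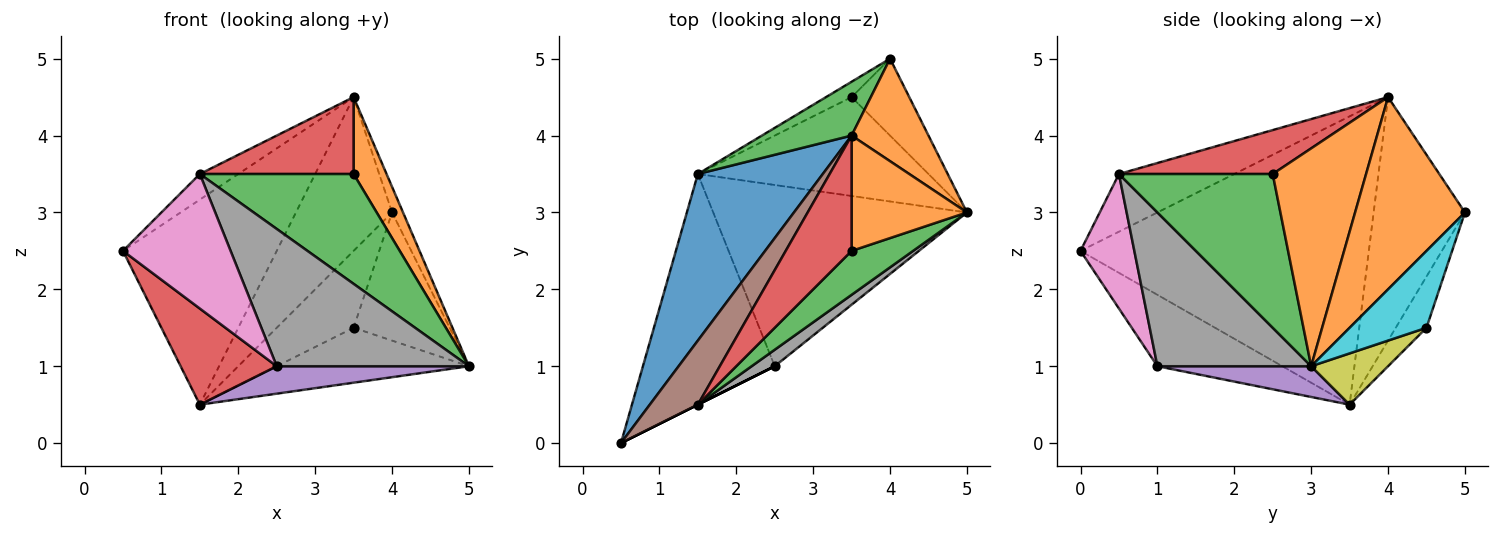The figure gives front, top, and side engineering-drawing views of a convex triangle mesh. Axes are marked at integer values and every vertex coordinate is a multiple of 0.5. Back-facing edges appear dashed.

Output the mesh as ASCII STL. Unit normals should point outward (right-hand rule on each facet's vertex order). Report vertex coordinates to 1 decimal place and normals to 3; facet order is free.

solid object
 facet normal -0.824 0.440 0.357
  outer loop
   vertex 3.5 4.0 4.5
   vertex 1.5 3.5 0.5
   vertex 0.5 0.0 2.5
  endloop
 endfacet
 facet normal 0.925 0.092 0.370
  outer loop
   vertex 4.0 5.0 3.0
   vertex 3.5 4.0 4.5
   vertex 5.0 3.0 1.0
  endloop
 endfacet
 facet normal -0.668 0.703 0.246
  outer loop
   vertex 4.0 5.0 3.0
   vertex 1.5 3.5 0.5
   vertex 3.5 4.0 4.5
  endloop
 endfacet
 facet normal -0.447 -0.344 -0.826
  outer loop
   vertex 2.5 1.0 1.0
   vertex 0.5 0.0 2.5
   vertex 1.5 3.5 0.5
  endloop
 endfacet
 facet normal 0.119 -0.149 -0.982
  outer loop
   vertex 2.5 1.0 1.0
   vertex 1.5 3.5 0.5
   vertex 5.0 3.0 1.0
  endloop
 endfacet
 facet normal -0.744 0.248 0.620
  outer loop
   vertex 1.5 0.5 3.5
   vertex 3.5 4.0 4.5
   vertex 0.5 0.0 2.5
  endloop
 endfacet
 facet normal 0.447 -0.894 0.000
  outer loop
   vertex 1.5 0.5 3.5
   vertex 0.5 0.0 2.5
   vertex 2.5 1.0 1.0
  endloop
 endfacet
 facet normal 0.622 -0.777 0.093
  outer loop
   vertex 1.5 0.5 3.5
   vertex 2.5 1.0 1.0
   vertex 5.0 3.0 1.0
  endloop
 endfacet
 facet normal 0.191 0.477 -0.858
  outer loop
   vertex 3.5 4.5 1.5
   vertex 5.0 3.0 1.0
   vertex 1.5 3.5 0.5
  endloop
 endfacet
 facet normal 0.566 0.707 -0.424
  outer loop
   vertex 3.5 4.5 1.5
   vertex 4.0 5.0 3.0
   vertex 5.0 3.0 1.0
  endloop
 endfacet
 facet normal -0.365 0.913 -0.183
  outer loop
   vertex 3.5 4.5 1.5
   vertex 1.5 3.5 0.5
   vertex 4.0 5.0 3.0
  endloop
 endfacet
 facet normal 0.844 -0.298 0.447
  outer loop
   vertex 3.5 2.5 3.5
   vertex 5.0 3.0 1.0
   vertex 3.5 4.0 4.5
  endloop
 endfacet
 facet normal 0.680 -0.680 0.272
  outer loop
   vertex 3.5 2.5 3.5
   vertex 1.5 0.5 3.5
   vertex 5.0 3.0 1.0
  endloop
 endfacet
 facet normal 0.485 -0.485 0.728
  outer loop
   vertex 3.5 2.5 3.5
   vertex 3.5 4.0 4.5
   vertex 1.5 0.5 3.5
  endloop
 endfacet
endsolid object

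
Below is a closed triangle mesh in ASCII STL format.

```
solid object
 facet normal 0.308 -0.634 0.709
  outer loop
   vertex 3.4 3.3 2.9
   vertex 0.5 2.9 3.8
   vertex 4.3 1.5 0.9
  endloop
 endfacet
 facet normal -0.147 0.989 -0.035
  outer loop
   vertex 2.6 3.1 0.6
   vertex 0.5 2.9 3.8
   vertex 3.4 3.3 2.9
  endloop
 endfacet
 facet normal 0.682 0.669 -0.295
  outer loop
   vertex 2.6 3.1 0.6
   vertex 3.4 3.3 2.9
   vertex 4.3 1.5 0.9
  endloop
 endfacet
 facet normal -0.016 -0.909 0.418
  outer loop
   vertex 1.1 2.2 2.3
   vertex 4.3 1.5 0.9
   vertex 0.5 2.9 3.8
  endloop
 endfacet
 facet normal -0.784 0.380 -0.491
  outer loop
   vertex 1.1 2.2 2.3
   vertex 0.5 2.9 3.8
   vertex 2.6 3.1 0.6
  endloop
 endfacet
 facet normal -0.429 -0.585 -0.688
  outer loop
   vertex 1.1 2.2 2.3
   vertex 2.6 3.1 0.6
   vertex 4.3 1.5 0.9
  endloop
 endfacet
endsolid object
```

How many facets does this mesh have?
6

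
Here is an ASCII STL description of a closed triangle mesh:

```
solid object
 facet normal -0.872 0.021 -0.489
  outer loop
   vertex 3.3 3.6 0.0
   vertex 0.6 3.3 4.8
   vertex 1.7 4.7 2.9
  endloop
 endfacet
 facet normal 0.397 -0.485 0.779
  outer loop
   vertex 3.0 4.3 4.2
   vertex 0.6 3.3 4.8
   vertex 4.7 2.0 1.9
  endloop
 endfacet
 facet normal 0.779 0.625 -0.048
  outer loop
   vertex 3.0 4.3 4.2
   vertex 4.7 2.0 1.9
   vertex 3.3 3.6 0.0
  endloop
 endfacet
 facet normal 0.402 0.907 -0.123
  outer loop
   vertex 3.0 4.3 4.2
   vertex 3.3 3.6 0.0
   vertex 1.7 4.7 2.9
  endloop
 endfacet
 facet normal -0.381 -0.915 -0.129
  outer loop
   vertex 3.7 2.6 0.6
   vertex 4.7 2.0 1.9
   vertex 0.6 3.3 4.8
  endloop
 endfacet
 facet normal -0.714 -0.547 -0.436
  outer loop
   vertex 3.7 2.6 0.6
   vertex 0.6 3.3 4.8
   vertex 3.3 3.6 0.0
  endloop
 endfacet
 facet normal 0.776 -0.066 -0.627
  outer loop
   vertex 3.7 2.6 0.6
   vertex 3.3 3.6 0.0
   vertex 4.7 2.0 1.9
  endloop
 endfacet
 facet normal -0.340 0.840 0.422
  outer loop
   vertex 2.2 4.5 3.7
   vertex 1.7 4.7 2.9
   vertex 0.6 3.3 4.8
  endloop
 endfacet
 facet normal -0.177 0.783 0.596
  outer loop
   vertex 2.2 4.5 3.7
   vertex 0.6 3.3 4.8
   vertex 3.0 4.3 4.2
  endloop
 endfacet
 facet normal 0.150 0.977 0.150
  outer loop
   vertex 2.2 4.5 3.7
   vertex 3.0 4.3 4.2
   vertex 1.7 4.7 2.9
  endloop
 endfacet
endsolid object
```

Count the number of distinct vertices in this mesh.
7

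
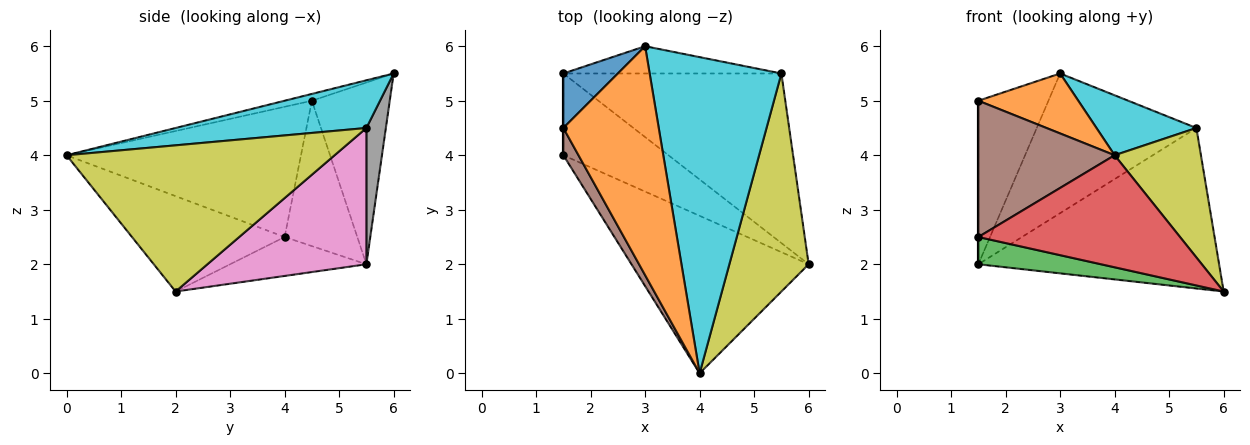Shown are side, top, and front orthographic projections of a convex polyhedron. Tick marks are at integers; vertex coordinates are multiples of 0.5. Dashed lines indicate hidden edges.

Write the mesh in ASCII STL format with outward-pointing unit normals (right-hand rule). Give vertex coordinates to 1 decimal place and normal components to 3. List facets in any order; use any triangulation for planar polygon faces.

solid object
 facet normal -0.725 0.653 0.218
  outer loop
   vertex 1.5 4.5 5.0
   vertex 3.0 6.0 5.5
   vertex 1.5 5.5 2.0
  endloop
 endfacet
 facet normal -0.069 -0.253 0.965
  outer loop
   vertex 1.5 4.5 5.0
   vertex 4.0 0.0 4.0
   vertex 3.0 6.0 5.5
  endloop
 endfacet
 facet normal -0.331 -0.298 -0.895
  outer loop
   vertex 1.5 4.0 2.5
   vertex 1.5 5.5 2.0
   vertex 6.0 2.0 1.5
  endloop
 endfacet
 facet normal -0.402 -0.531 -0.746
  outer loop
   vertex 1.5 4.0 2.5
   vertex 6.0 2.0 1.5
   vertex 4.0 0.0 4.0
  endloop
 endfacet
 facet normal -1.000 0.000 0.000
  outer loop
   vertex 1.5 4.0 2.5
   vertex 1.5 4.5 5.0
   vertex 1.5 5.5 2.0
  endloop
 endfacet
 facet normal -0.860 -0.500 0.100
  outer loop
   vertex 1.5 4.0 2.5
   vertex 4.0 0.0 4.0
   vertex 1.5 4.5 5.0
  endloop
 endfacet
 facet normal 0.413 0.626 -0.661
  outer loop
   vertex 5.5 5.5 4.5
   vertex 6.0 2.0 1.5
   vertex 1.5 5.5 2.0
  endloop
 endfacet
 facet normal 0.119 0.975 -0.190
  outer loop
   vertex 5.5 5.5 4.5
   vertex 1.5 5.5 2.0
   vertex 3.0 6.0 5.5
  endloop
 endfacet
 facet normal 0.846 -0.272 0.459
  outer loop
   vertex 5.5 5.5 4.5
   vertex 4.0 0.0 4.0
   vertex 6.0 2.0 1.5
  endloop
 endfacet
 facet normal 0.335 -0.176 0.926
  outer loop
   vertex 5.5 5.5 4.5
   vertex 3.0 6.0 5.5
   vertex 4.0 0.0 4.0
  endloop
 endfacet
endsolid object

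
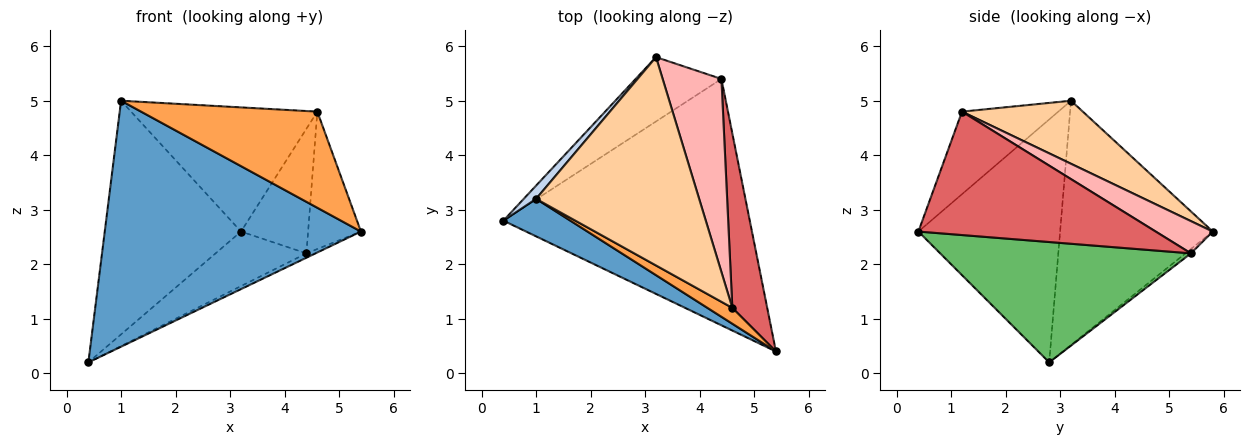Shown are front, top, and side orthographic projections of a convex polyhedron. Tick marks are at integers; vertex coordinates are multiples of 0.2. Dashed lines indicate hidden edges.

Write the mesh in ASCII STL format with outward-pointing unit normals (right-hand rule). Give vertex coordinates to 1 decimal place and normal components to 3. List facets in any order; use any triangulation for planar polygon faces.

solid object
 facet normal -0.480 -0.867 0.132
  outer loop
   vertex 1.0 3.2 5.0
   vertex 0.4 2.8 0.2
   vertex 5.4 0.4 2.6
  endloop
 endfacet
 facet normal -0.745 0.666 0.038
  outer loop
   vertex 1.0 3.2 5.0
   vertex 3.2 5.8 2.6
   vertex 0.4 2.8 0.2
  endloop
 endfacet
 facet normal -0.475 -0.868 0.143
  outer loop
   vertex 4.6 1.2 4.8
   vertex 1.0 3.2 5.0
   vertex 5.4 0.4 2.6
  endloop
 endfacet
 facet normal 0.315 0.486 0.815
  outer loop
   vertex 4.6 1.2 4.8
   vertex 3.2 5.8 2.6
   vertex 1.0 3.2 5.0
  endloop
 endfacet
 facet normal 0.439 0.016 -0.898
  outer loop
   vertex 4.4 5.4 2.2
   vertex 5.4 0.4 2.6
   vertex 0.4 2.8 0.2
  endloop
 endfacet
 facet normal -0.039 0.646 -0.762
  outer loop
   vertex 4.4 5.4 2.2
   vertex 0.4 2.8 0.2
   vertex 3.2 5.8 2.6
  endloop
 endfacet
 facet normal 0.941 0.209 0.266
  outer loop
   vertex 4.4 5.4 2.2
   vertex 4.6 1.2 4.8
   vertex 5.4 0.4 2.6
  endloop
 endfacet
 facet normal 0.419 0.492 0.763
  outer loop
   vertex 4.4 5.4 2.2
   vertex 3.2 5.8 2.6
   vertex 4.6 1.2 4.8
  endloop
 endfacet
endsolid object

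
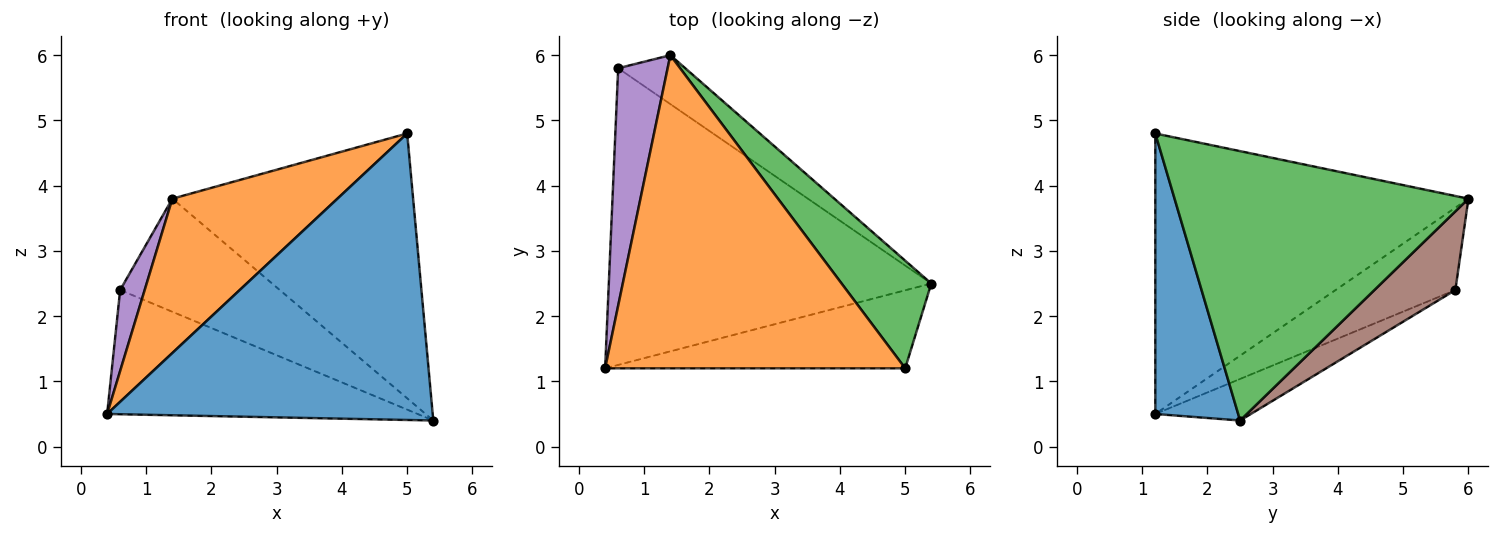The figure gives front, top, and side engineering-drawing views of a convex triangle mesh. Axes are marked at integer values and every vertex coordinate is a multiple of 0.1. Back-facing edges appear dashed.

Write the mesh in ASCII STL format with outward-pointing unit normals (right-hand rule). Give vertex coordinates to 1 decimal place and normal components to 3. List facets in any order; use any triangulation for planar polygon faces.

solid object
 facet normal 0.239 -0.937 -0.255
  outer loop
   vertex 5.0 1.2 4.8
   vertex 0.4 1.2 0.5
   vertex 5.4 2.5 0.4
  endloop
 endfacet
 facet normal -0.643 -0.339 0.687
  outer loop
   vertex 5.0 1.2 4.8
   vertex 1.4 6.0 3.8
   vertex 0.4 1.2 0.5
  endloop
 endfacet
 facet normal 0.749 0.614 0.249
  outer loop
   vertex 5.0 1.2 4.8
   vertex 5.4 2.5 0.4
   vertex 1.4 6.0 3.8
  endloop
 endfacet
 facet normal -0.118 0.383 -0.916
  outer loop
   vertex 0.6 5.8 2.4
   vertex 5.4 2.5 0.4
   vertex 0.4 1.2 0.5
  endloop
 endfacet
 facet normal -0.844 -0.173 0.507
  outer loop
   vertex 0.6 5.8 2.4
   vertex 0.4 1.2 0.5
   vertex 1.4 6.0 3.8
  endloop
 endfacet
 facet normal 0.422 0.832 -0.360
  outer loop
   vertex 0.6 5.8 2.4
   vertex 1.4 6.0 3.8
   vertex 5.4 2.5 0.4
  endloop
 endfacet
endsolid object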